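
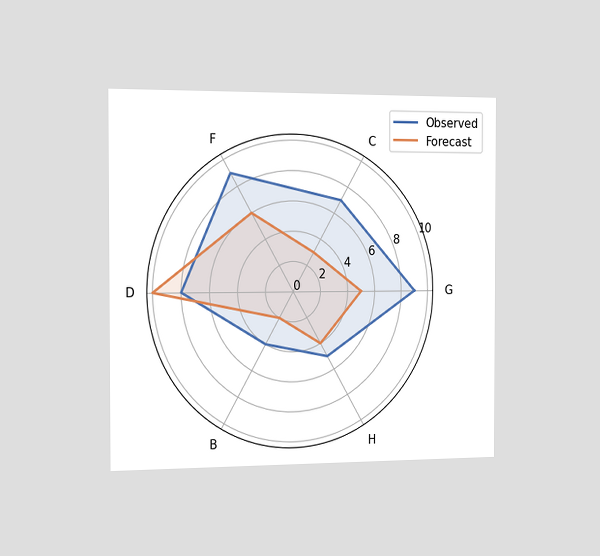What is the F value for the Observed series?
The chart is viewed slightly from the left. On the F axis, Observed reaches 9.

9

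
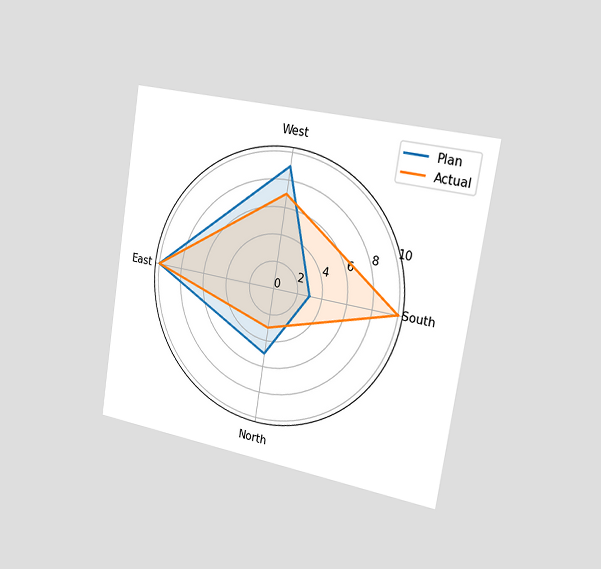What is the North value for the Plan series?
5

The chart is tilted about 9° clockwise and viewed slightly from the right. On the North axis, Plan reaches 5.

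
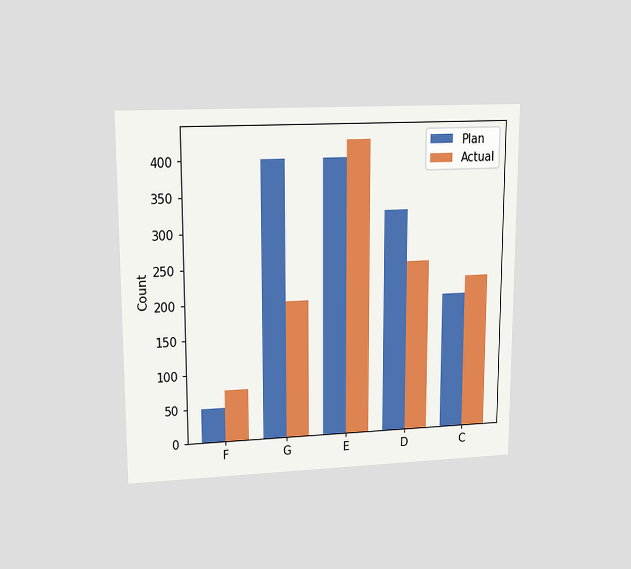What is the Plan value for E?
The chart is viewed at a slight angle. The Plan bar at E reaches 400 on the y-axis.

400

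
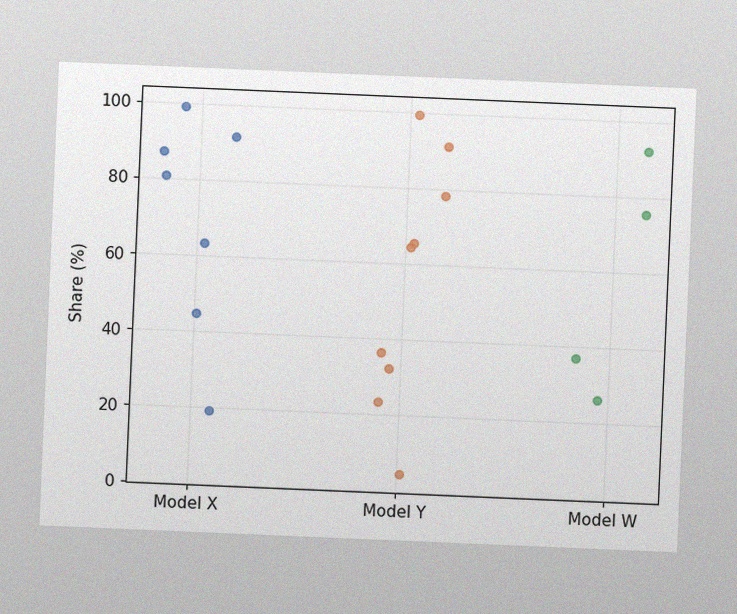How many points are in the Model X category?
7

The chart is tilted about 2° clockwise, with some photo noise. Counting the markers in the Model X column gives 7.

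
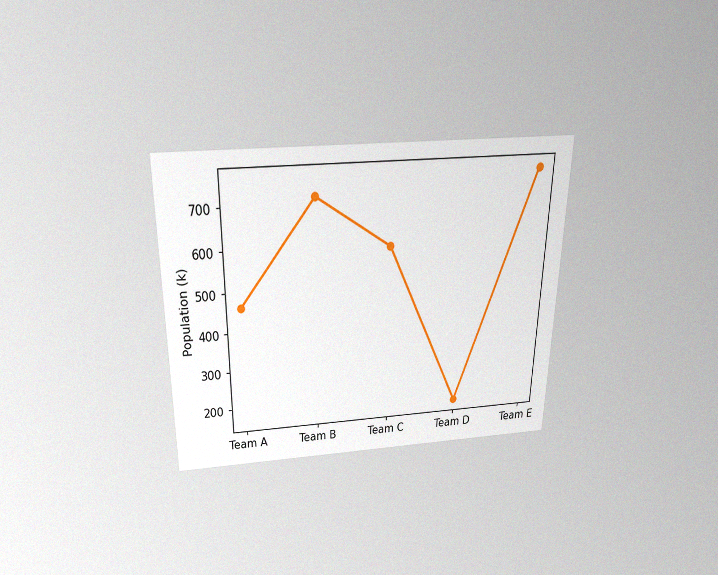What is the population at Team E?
756k

The chart is viewed slightly from above, with some photo noise. At Team E, the line is at 756k.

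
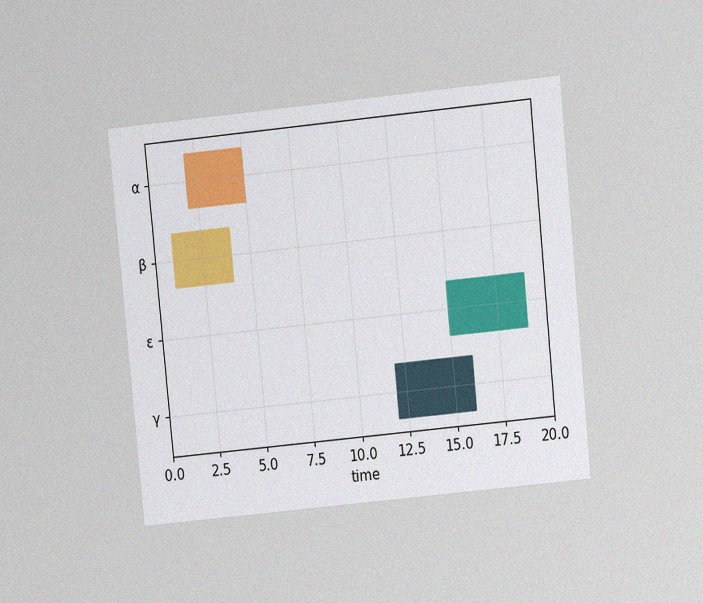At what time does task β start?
1

The chart is tilted about 6° counter-clockwise and viewed at a slight angle, with some photo noise. The β bar begins at t=1.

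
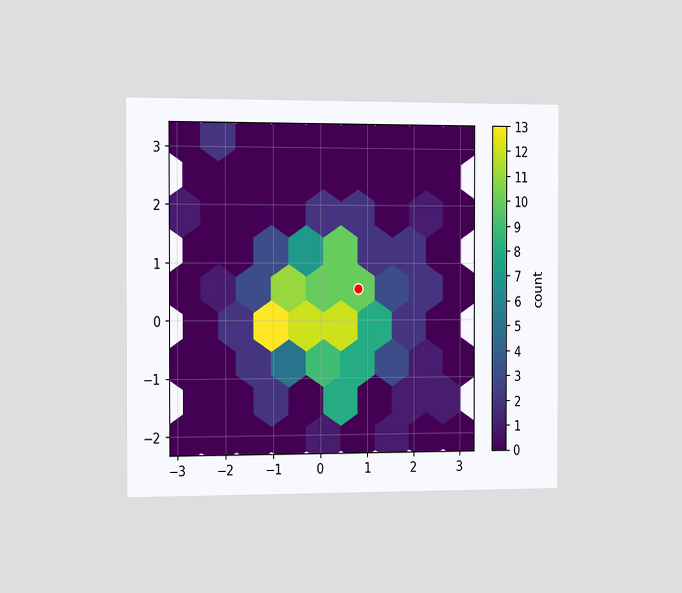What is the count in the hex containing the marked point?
10

The chart is viewed slightly from the left. The marked hex reads 10 on the colorbar.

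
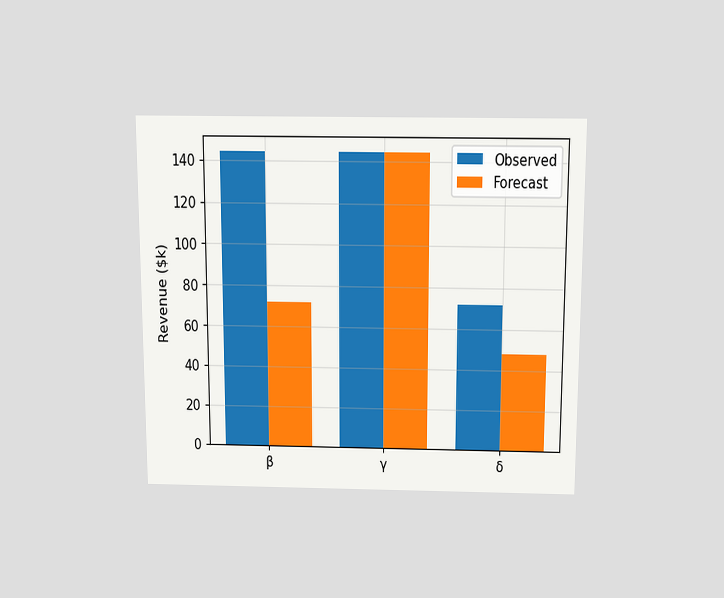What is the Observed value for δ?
The chart is viewed slightly from above. The Observed bar at δ reaches $72k on the y-axis.

$72k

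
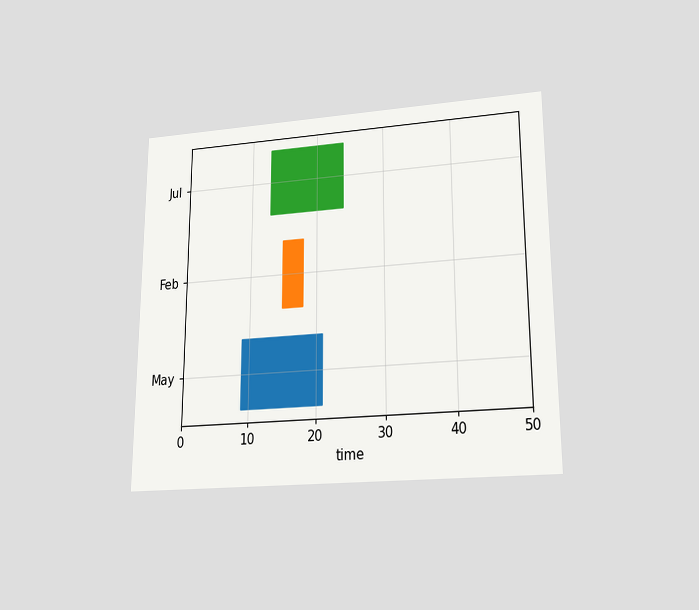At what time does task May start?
The chart is viewed slightly from below. The May bar begins at t=9.

9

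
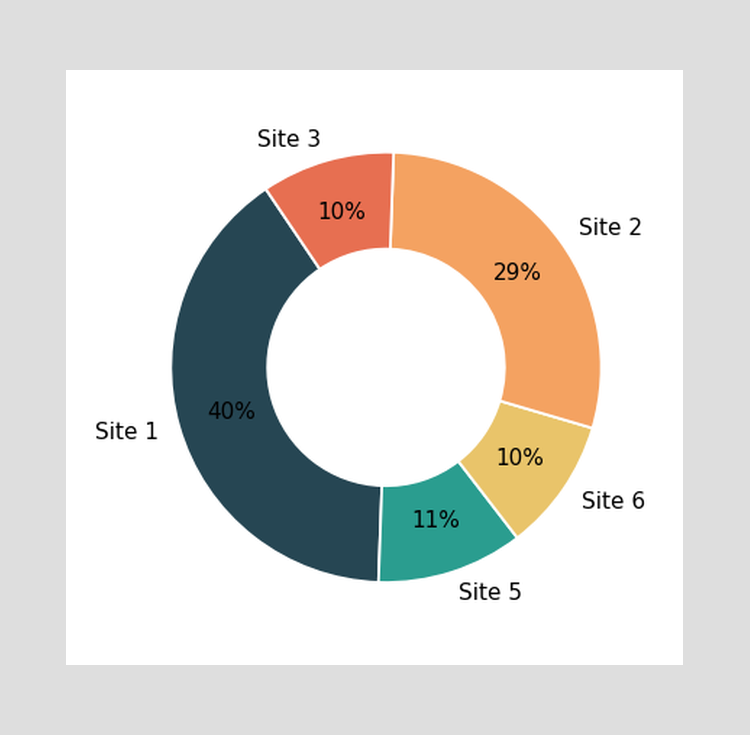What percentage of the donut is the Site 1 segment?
The Site 1 segment takes up 40% of the ring.

40%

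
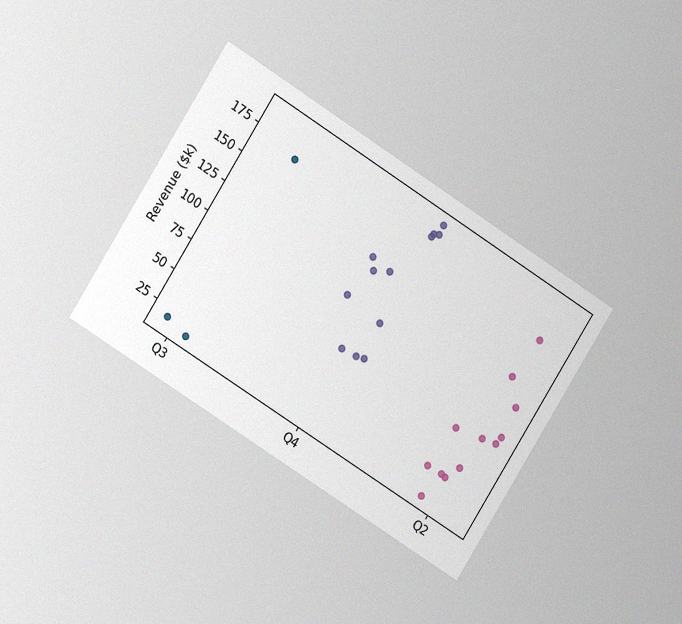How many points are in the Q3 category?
The chart is tilted about 32° clockwise and viewed at a slight angle, with some photo noise. Counting the markers in the Q3 column gives 3.

3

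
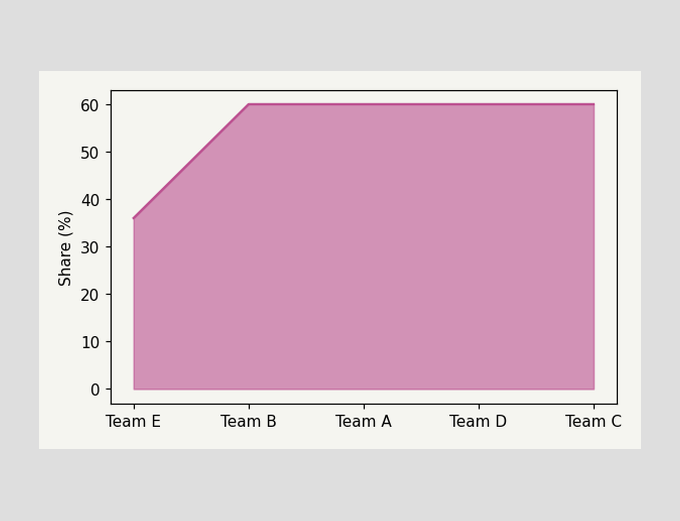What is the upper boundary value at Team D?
60%

At Team D the upper boundary is at 60%.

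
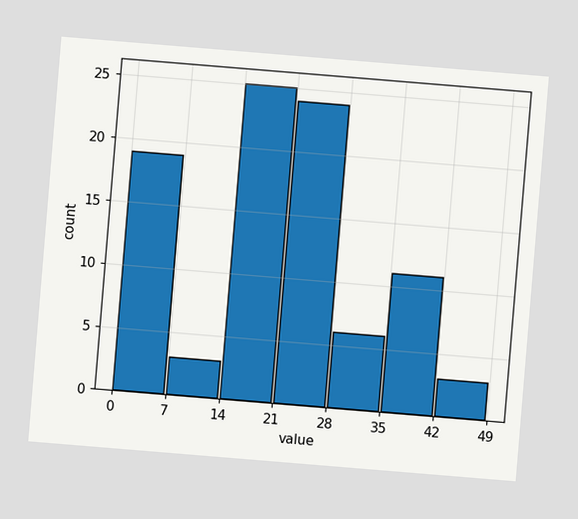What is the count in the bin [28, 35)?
The chart is tilted about 5° clockwise. The [28, 35) bin has height 6.

6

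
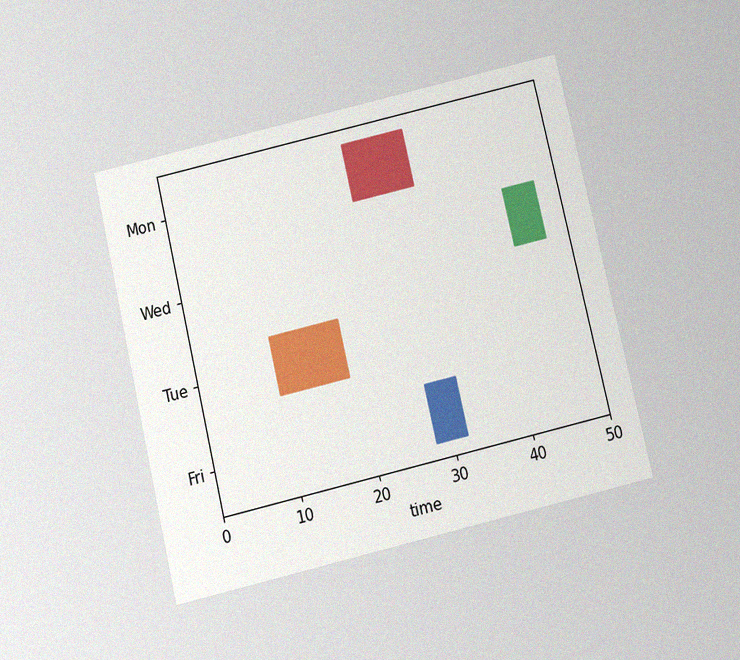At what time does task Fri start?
28

The chart is tilted about 13° counter-clockwise and viewed slightly from below, with some photo noise. The Fri bar begins at t=28.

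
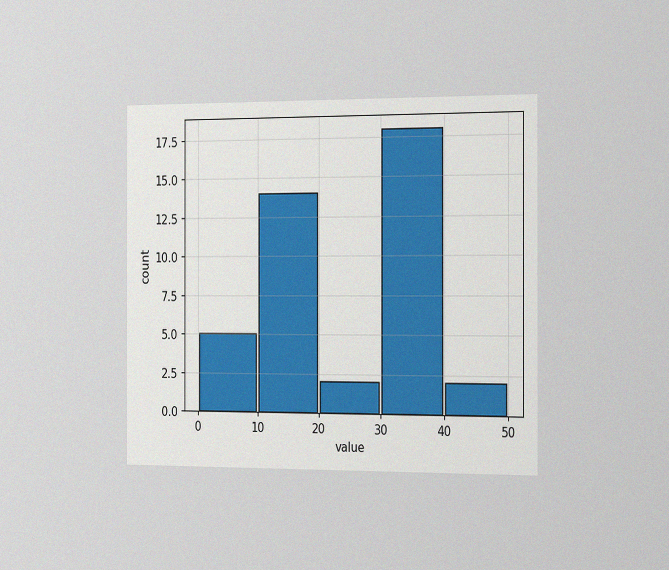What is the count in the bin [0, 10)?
The chart is viewed slightly from the right, with some photo noise. The [0, 10) bin has height 5.

5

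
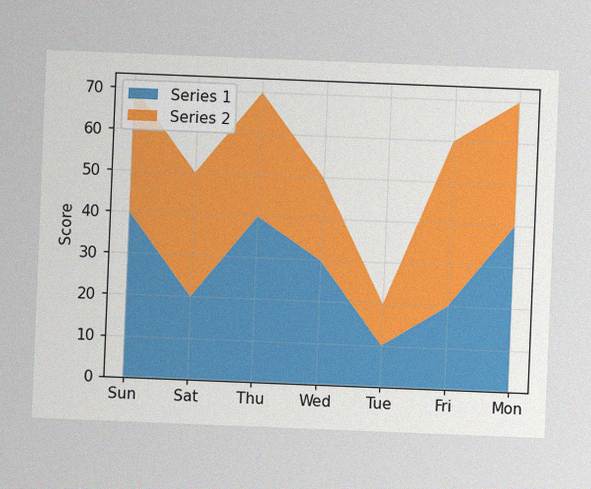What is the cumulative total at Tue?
20

The chart is tilted about 2° clockwise, with some photo noise. The stacked total at Tue reaches 20.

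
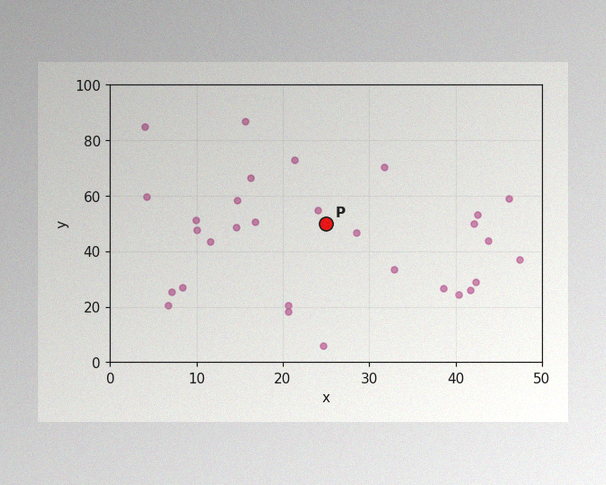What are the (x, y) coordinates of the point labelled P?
The image has some photo noise and uneven lighting. Following the gridlines from P to each axis, P sits at (25, 50).

(25, 50)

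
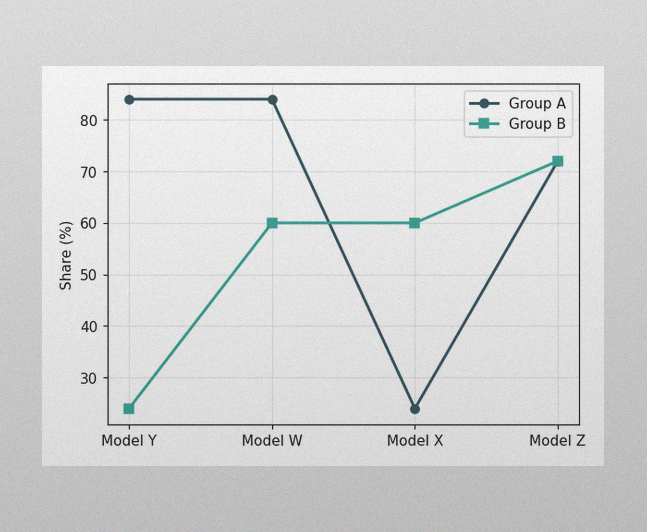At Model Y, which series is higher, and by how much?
The image has some photo noise and uneven lighting. At Model Y, Group A sits above the other line by 60%.

Group A, by 60%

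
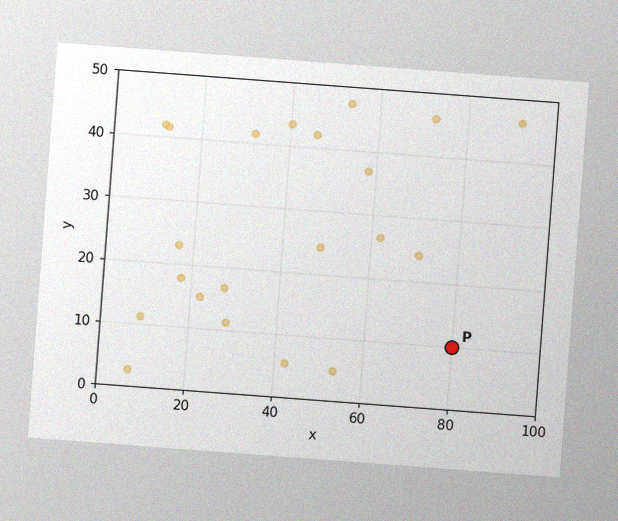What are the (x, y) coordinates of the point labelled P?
The chart is tilted about 4° clockwise, with some photo noise. Following the gridlines from P to each axis, P sits at (80, 10).

(80, 10)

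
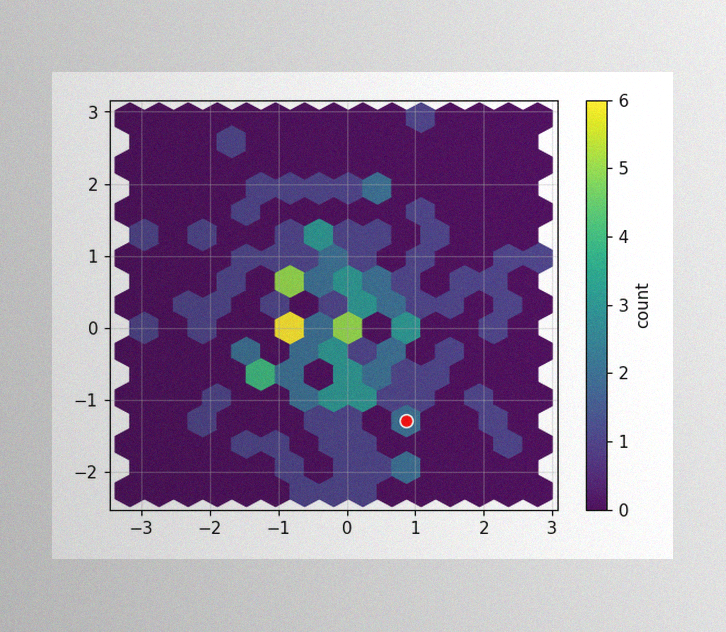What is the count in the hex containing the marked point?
2

The image has some photo noise and uneven lighting. The marked hex reads 2 on the colorbar.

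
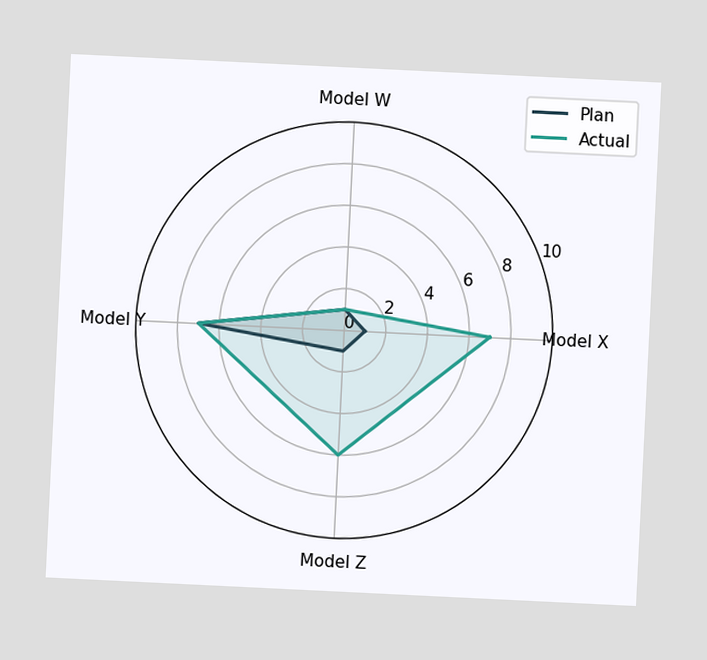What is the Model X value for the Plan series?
The chart is tilted about 3° clockwise. On the Model X axis, Plan reaches 1.

1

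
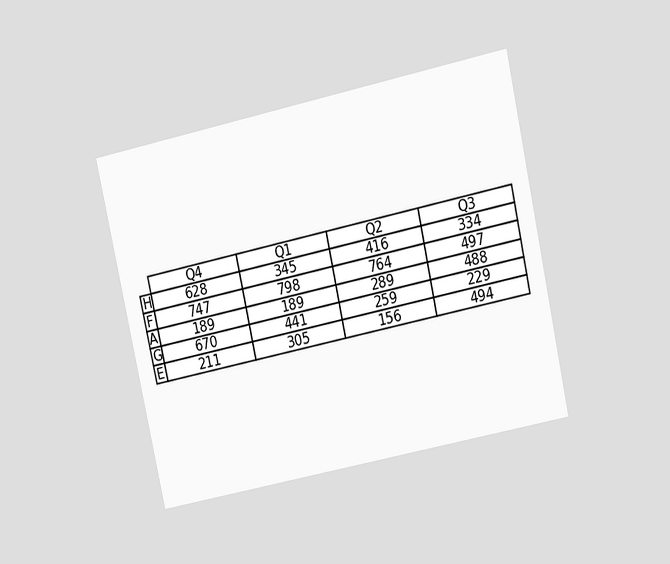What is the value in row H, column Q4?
The chart is tilted about 12° counter-clockwise and viewed at a slight angle. The (H, Q4) cell reads 628.

628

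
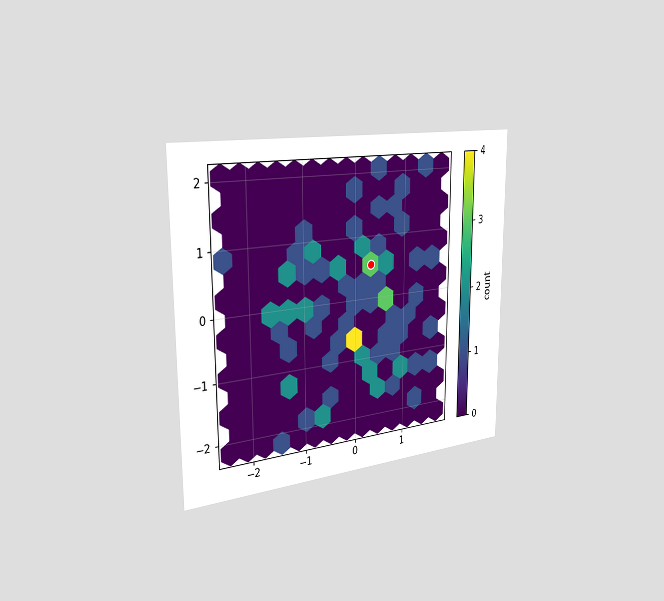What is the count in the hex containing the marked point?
The chart is viewed slightly from the left. The marked hex reads 3 on the colorbar.

3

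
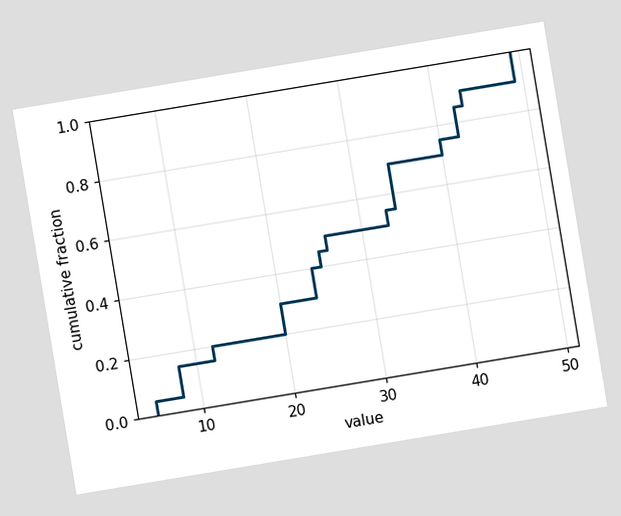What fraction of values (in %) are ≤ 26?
50%

The chart is tilted about 9° counter-clockwise. At x=26 the ECDF step is at 50%.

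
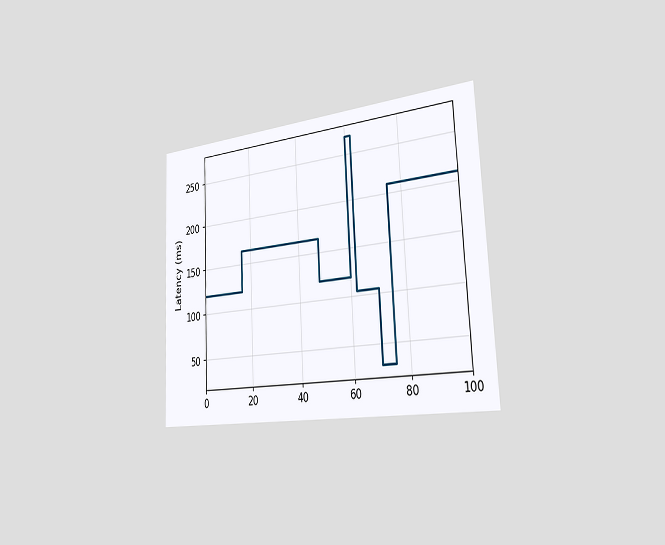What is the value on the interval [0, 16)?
The chart is tilted about 3° counter-clockwise and viewed slightly from the right. On [0, 16) the step sits at 120ms.

120ms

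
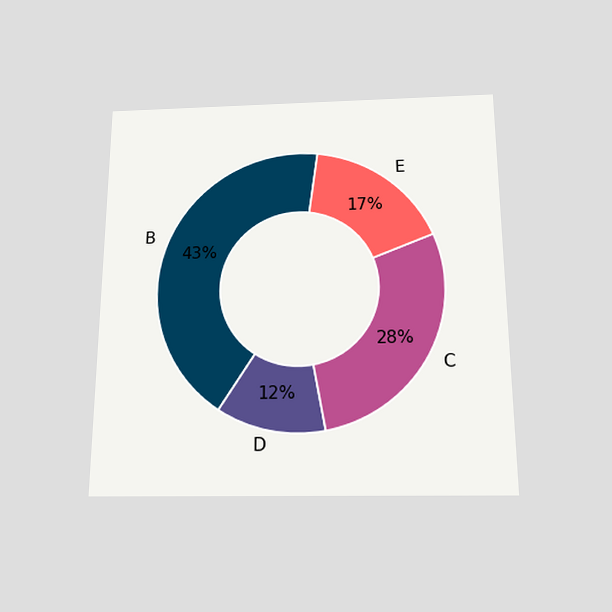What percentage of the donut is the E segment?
17%

The chart is viewed slightly from below. The E segment takes up 17% of the ring.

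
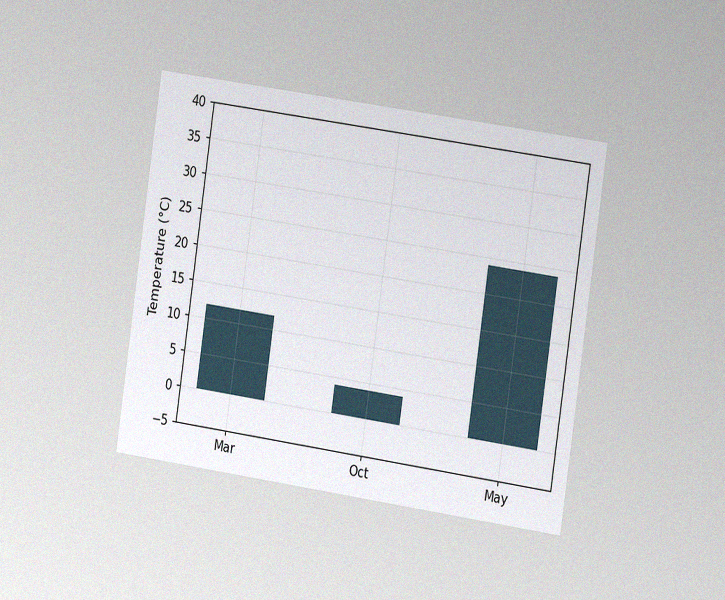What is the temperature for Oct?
The chart is tilted about 8° clockwise and viewed slightly from the right, with some photo noise. Reading along the chart's y-axis, the Oct bar reaches 4°C.

4°C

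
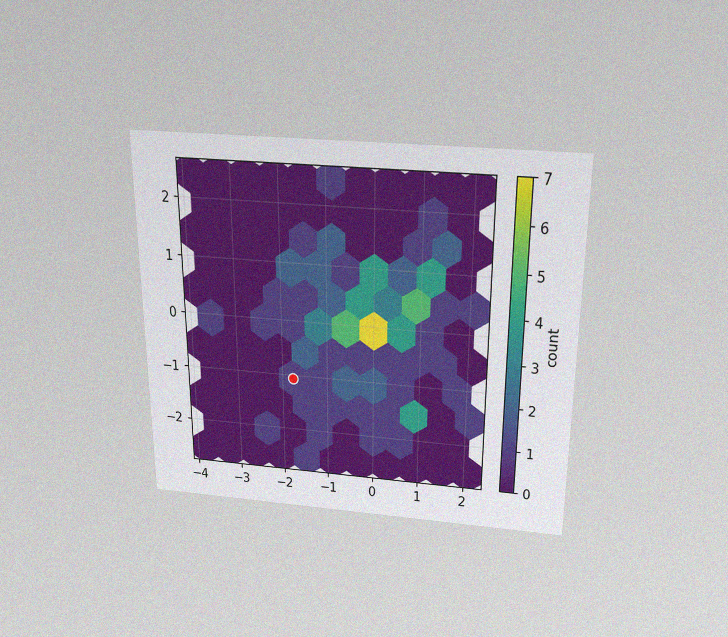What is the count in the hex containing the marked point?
1

The chart is viewed slightly from above, with some photo noise. The marked hex reads 1 on the colorbar.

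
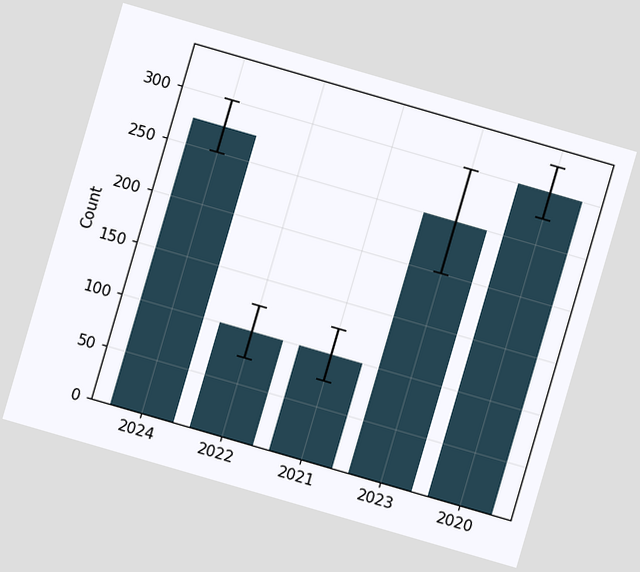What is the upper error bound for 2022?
The chart is tilted about 16° clockwise. The 2022 bar's upper whisker reaches 125.

125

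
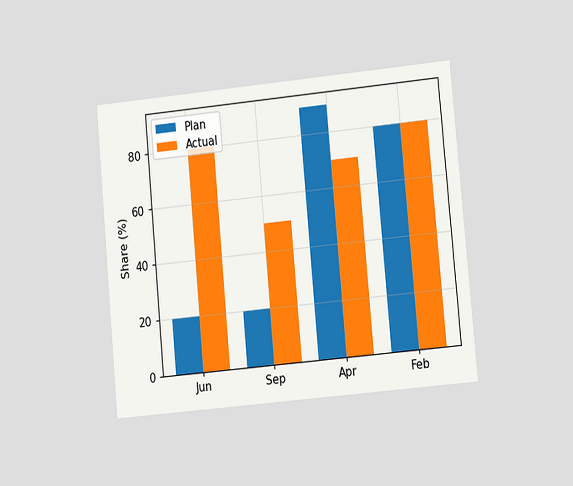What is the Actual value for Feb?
80%

The chart is tilted about 5° counter-clockwise and viewed at a slight angle. The Actual bar at Feb reaches 80% on the y-axis.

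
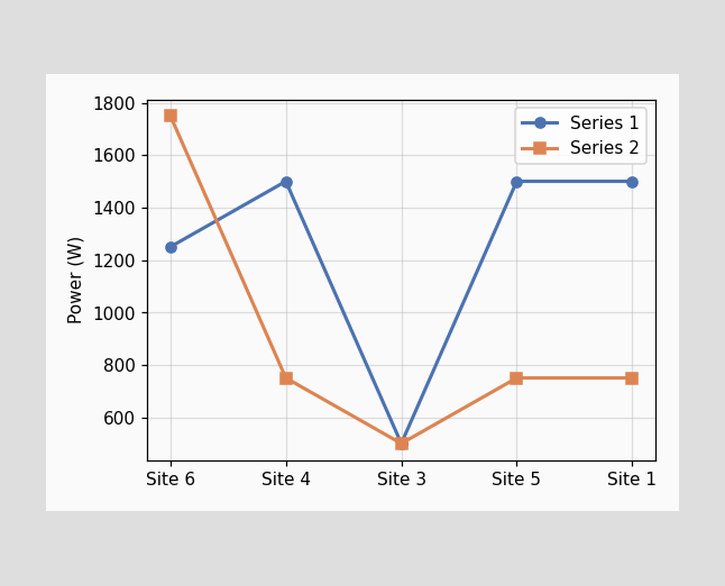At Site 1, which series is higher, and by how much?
Series 1, by 750W

At Site 1, Series 1 sits above the other line by 750W.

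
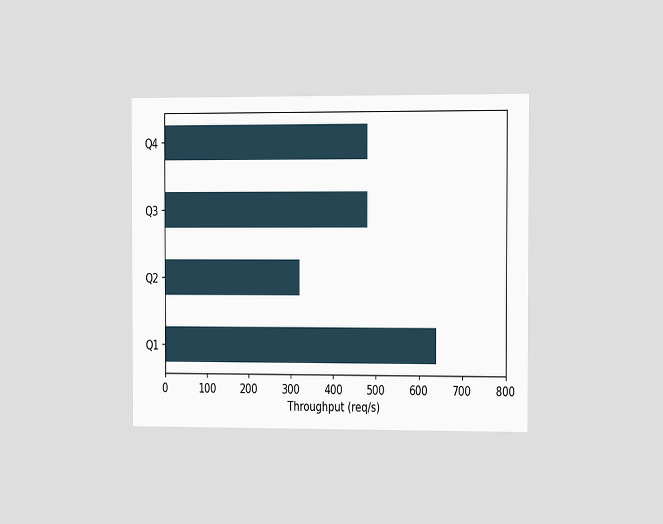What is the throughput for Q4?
The chart is viewed slightly from the right. Reading along the chart's x-axis, the Q4 bar reaches 480req/s.

480req/s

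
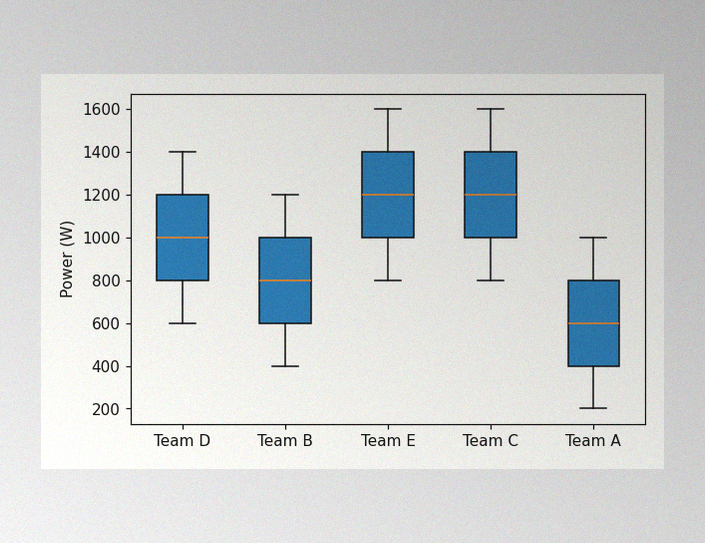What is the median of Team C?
1200W

The image has some photo noise and uneven lighting. The median line in the Team C box sits at 1200W.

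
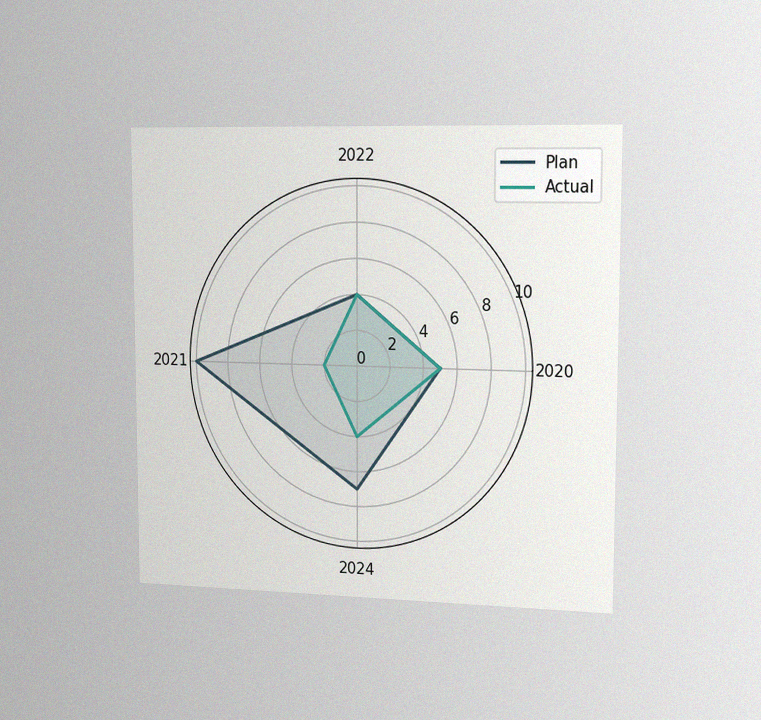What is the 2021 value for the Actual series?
2

The chart is viewed slightly from the right, with some photo noise. On the 2021 axis, Actual reaches 2.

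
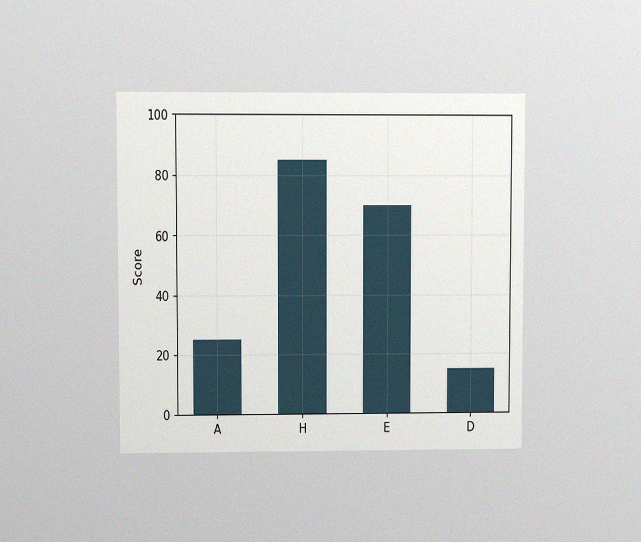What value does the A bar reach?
The chart is viewed at a slight angle, with some photo noise. Reading along the chart's y-axis, the A bar reaches 25.

25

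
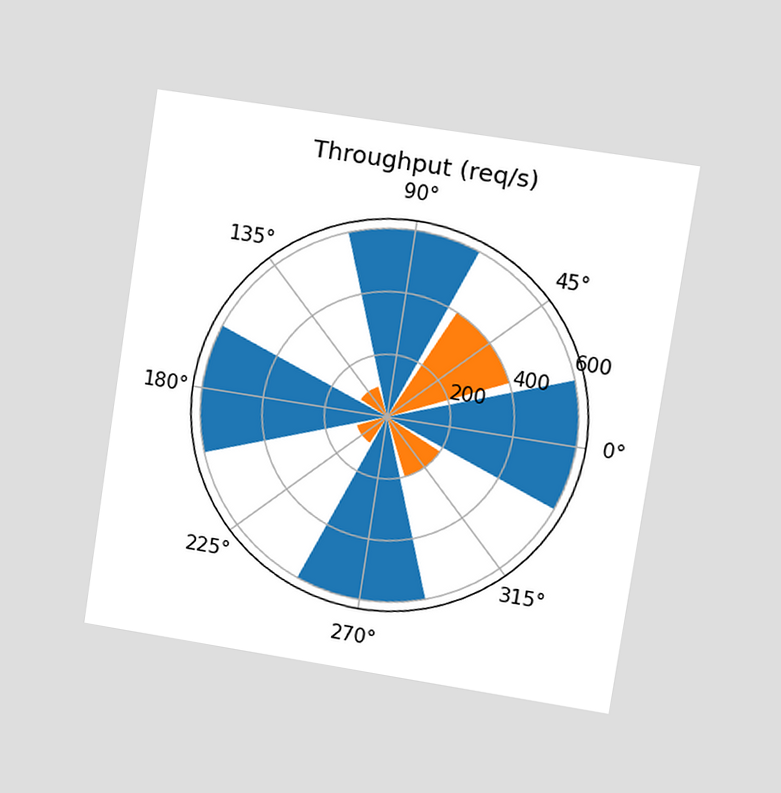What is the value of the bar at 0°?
600req/s

The chart is tilted about 9° clockwise and viewed at a slight angle. The bar at 0° reaches 600req/s on the radial axis.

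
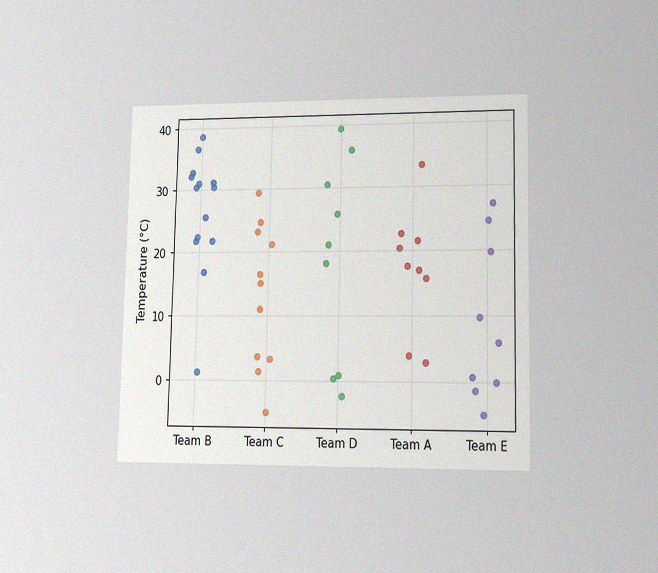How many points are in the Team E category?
The chart is viewed at a slight angle, with some photo noise. Counting the markers in the Team E column gives 9.

9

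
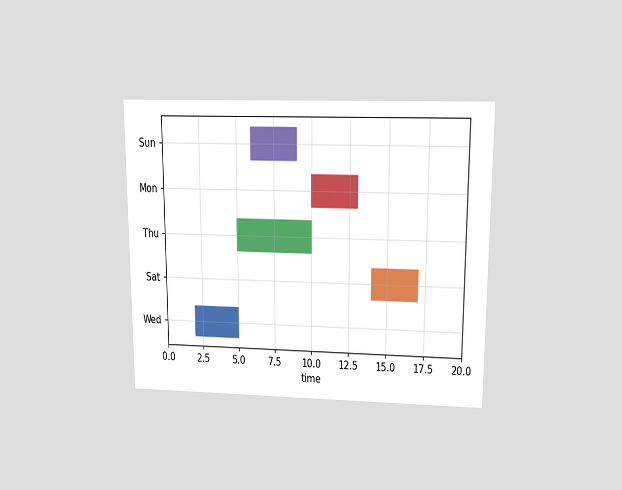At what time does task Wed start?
2

The chart is viewed slightly from above. The Wed bar begins at t=2.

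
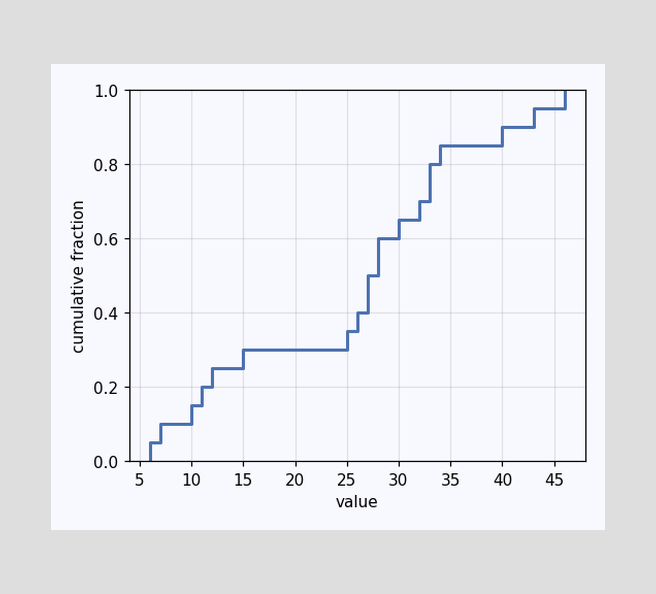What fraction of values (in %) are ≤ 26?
40%

At x=26 the ECDF step is at 40%.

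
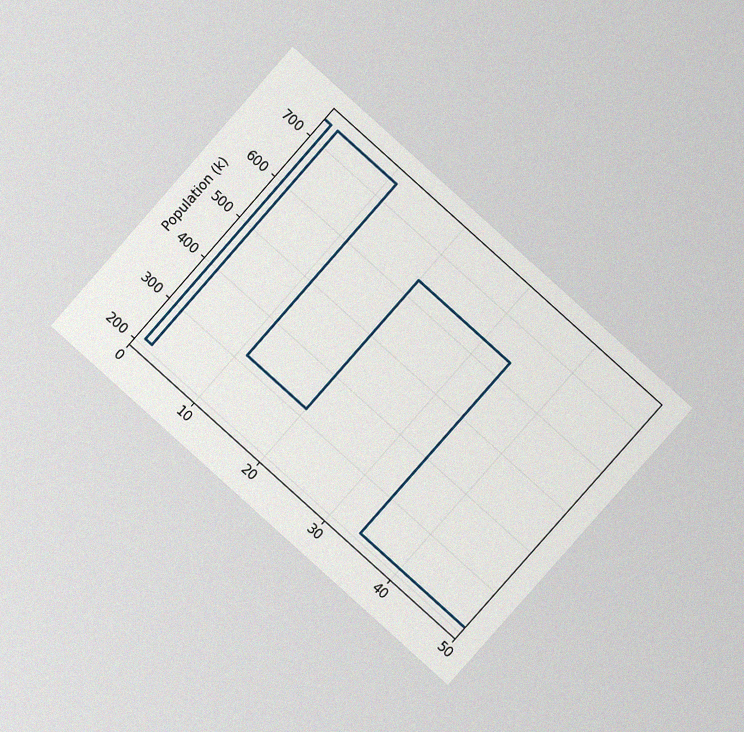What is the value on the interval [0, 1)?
The chart is tilted about 42° clockwise and viewed at a slight angle, with some photo noise. On [0, 1) the step sits at 742k.

742k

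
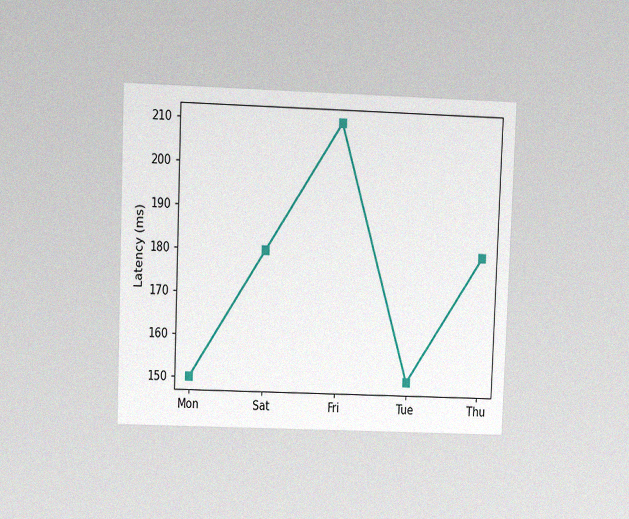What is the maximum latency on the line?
The chart is tilted about 2° clockwise and viewed at a slight angle, with some photo noise. The highest point is at Fri, and reading across to the y-axis gives 210ms.

210ms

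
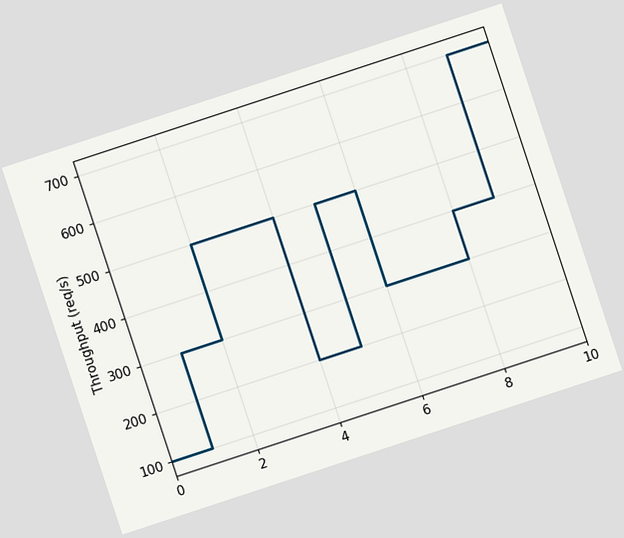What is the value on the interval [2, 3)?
The chart is tilted about 18° counter-clockwise. On [2, 3) the step sits at 500req/s.

500req/s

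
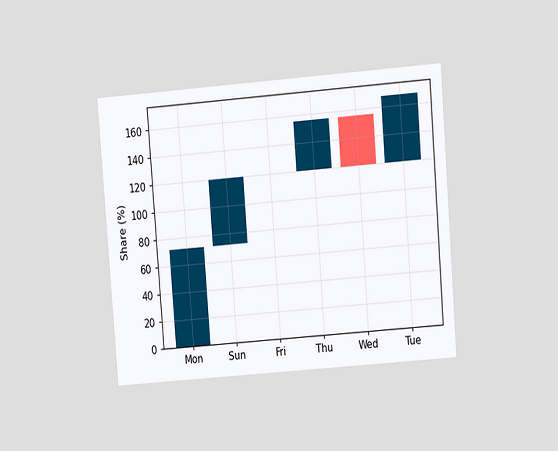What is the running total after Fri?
120%

The chart is tilted about 4° counter-clockwise and viewed at a slight angle. After Fri the running total reaches 120%.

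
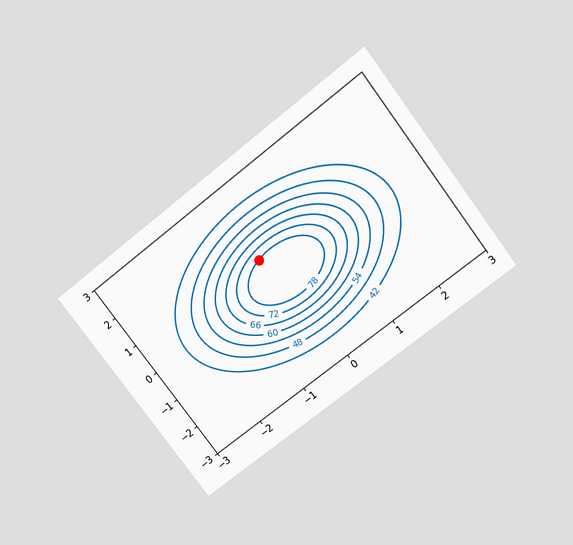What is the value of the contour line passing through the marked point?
The chart is tilted about 37° counter-clockwise and viewed slightly from above. The marked point sits on the contour labelled 78.

78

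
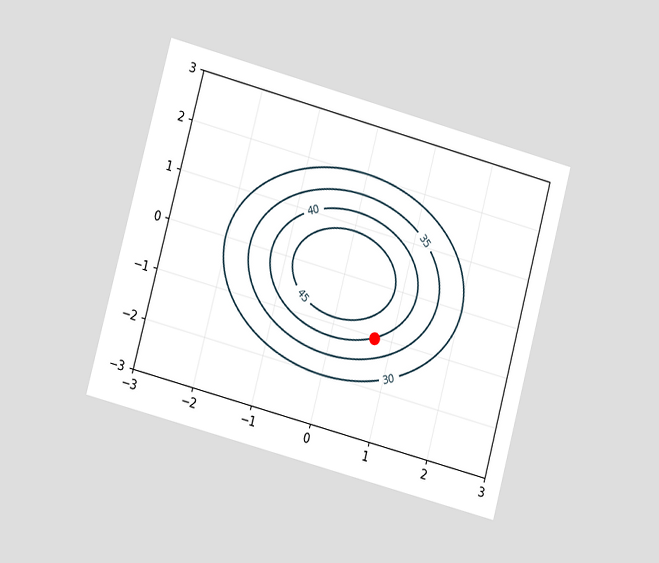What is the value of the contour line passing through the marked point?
40

The chart is tilted about 15° clockwise and viewed at a slight angle. The marked point sits on the contour labelled 40.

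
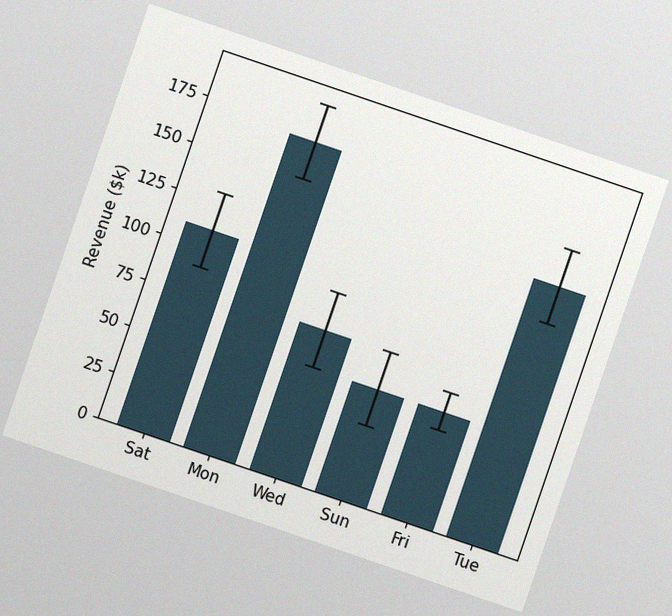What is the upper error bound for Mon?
The chart is tilted about 19° clockwise, with some photo noise. The Mon bar's upper whisker reaches $190k.

$190k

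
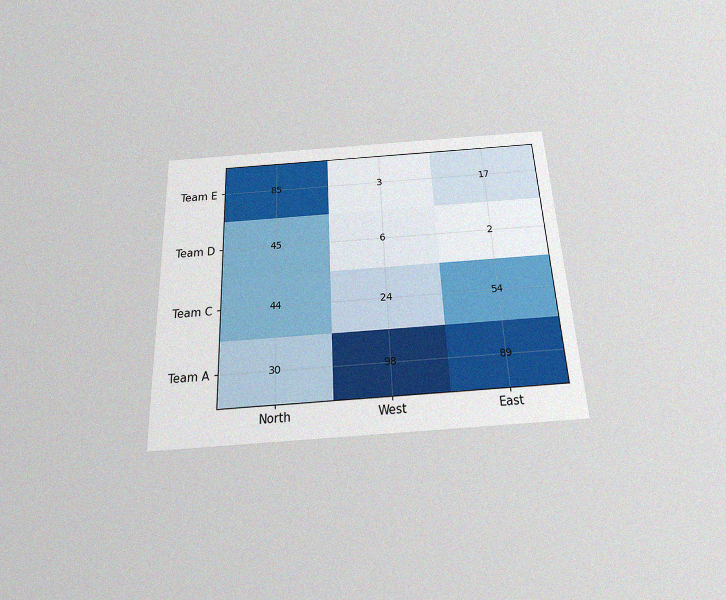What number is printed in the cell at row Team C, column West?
The chart is tilted about 2° counter-clockwise and viewed slightly from below, with some photo noise. The (Team C, West) cell reads 24.

24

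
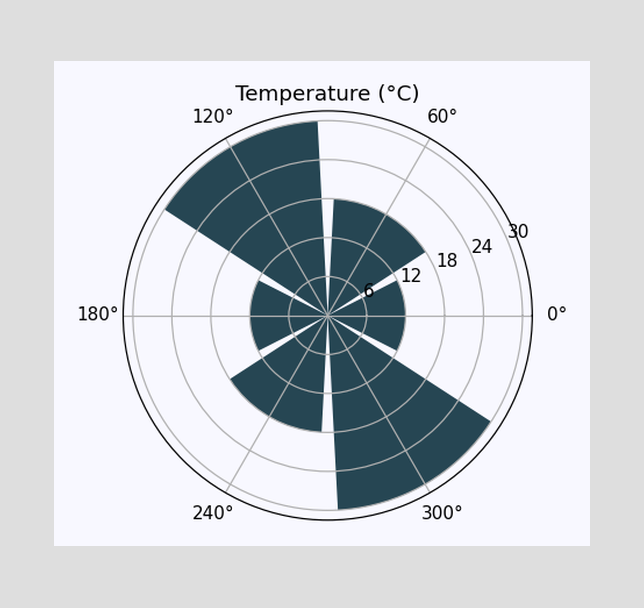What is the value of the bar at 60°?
The bar at 60° reaches 18°C on the radial axis.

18°C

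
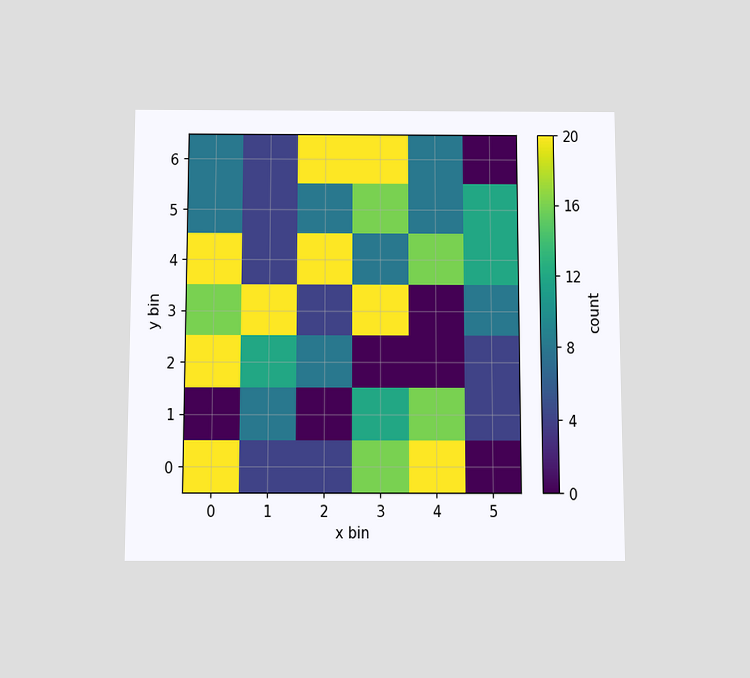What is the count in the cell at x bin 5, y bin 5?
12

The chart is viewed slightly from below. Matching the cell (5, 5) against the colorbar gives 12.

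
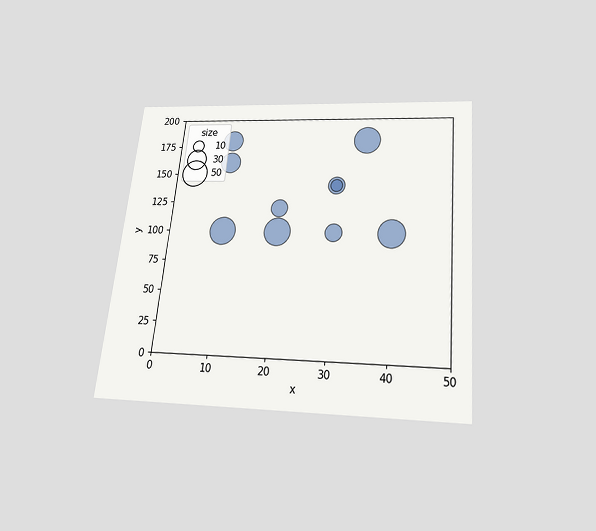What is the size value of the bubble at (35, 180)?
The chart is tilted about 6° clockwise and viewed slightly from below. Matching the bubble at (35, 180) against the size legend gives 50.

50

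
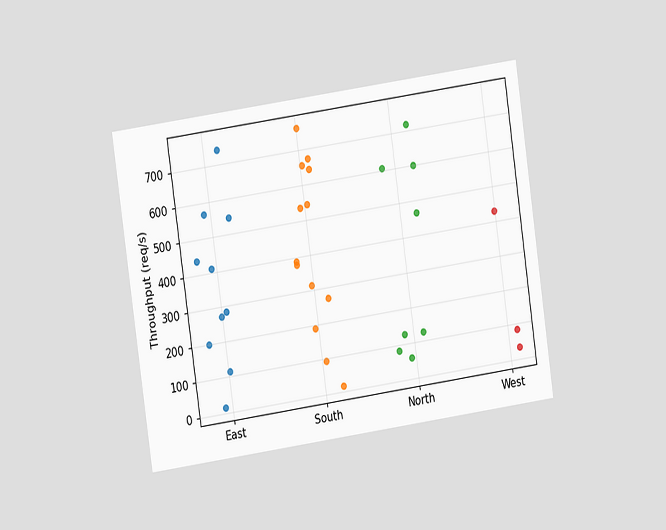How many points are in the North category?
The chart is tilted about 8° counter-clockwise and viewed at a slight angle. Counting the markers in the North column gives 8.

8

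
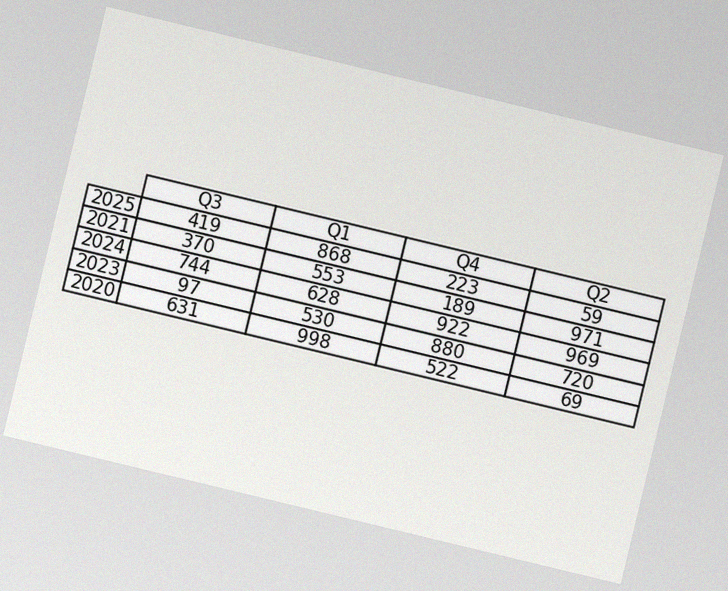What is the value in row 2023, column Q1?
The chart is tilted about 14° clockwise, with some photo noise. The (2023, Q1) cell reads 530.

530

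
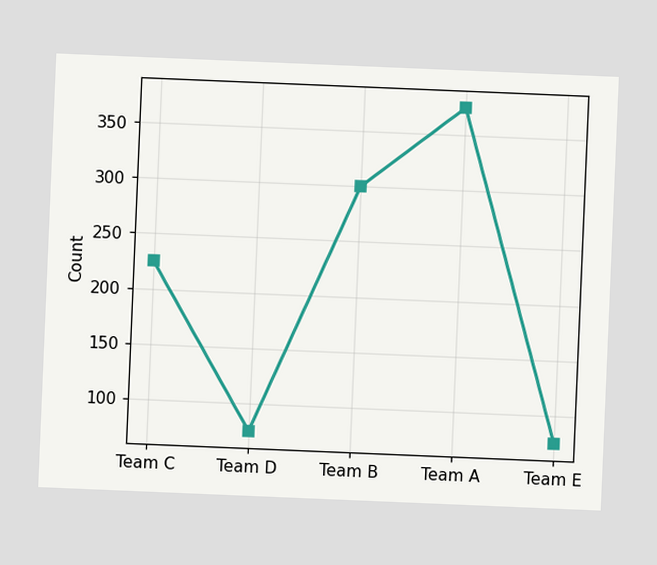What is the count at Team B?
The chart is tilted about 2° clockwise. At Team B, the line is at 300.

300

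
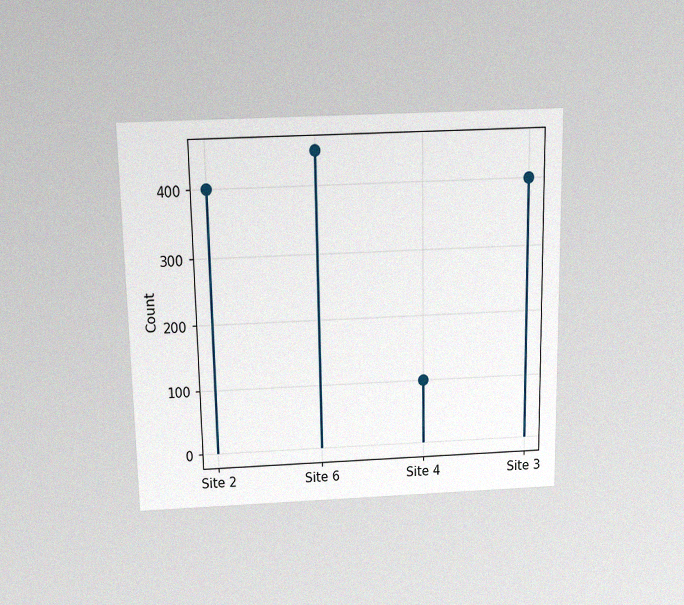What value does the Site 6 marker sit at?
450

The chart is viewed slightly from above, with some photo noise. The Site 6 marker sits at 450.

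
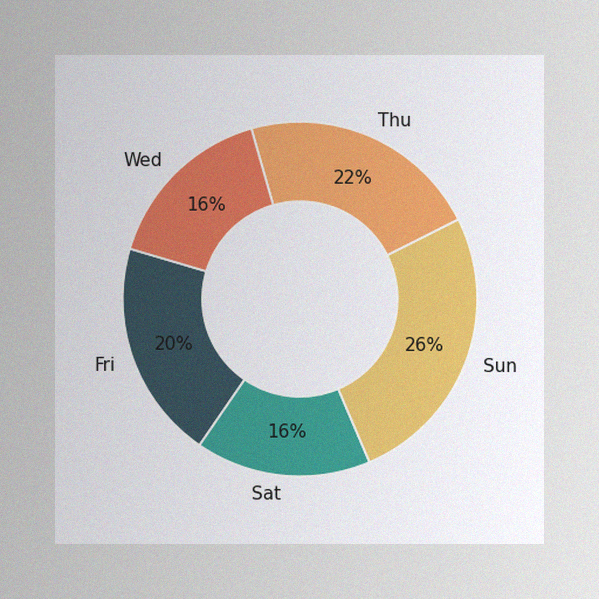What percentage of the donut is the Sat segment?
16%

The image has some photo noise and uneven lighting. The Sat segment takes up 16% of the ring.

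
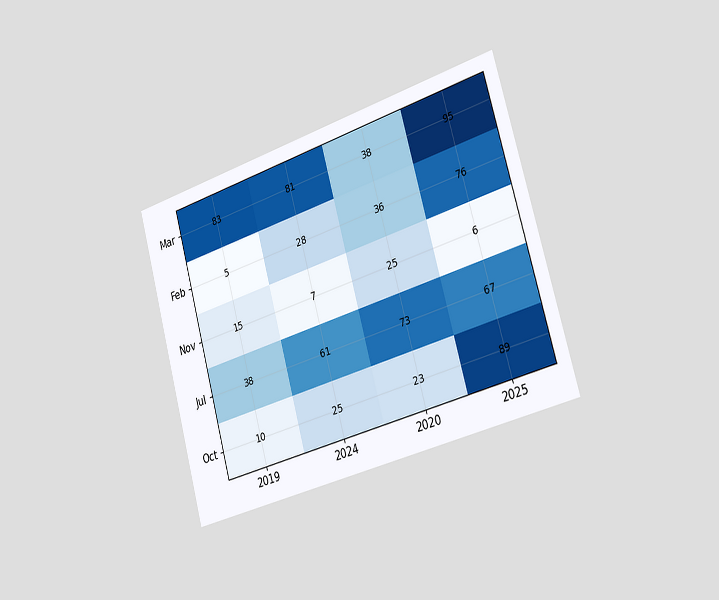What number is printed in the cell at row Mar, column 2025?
95

The chart is tilted about 16° counter-clockwise and viewed slightly from the right. The (Mar, 2025) cell reads 95.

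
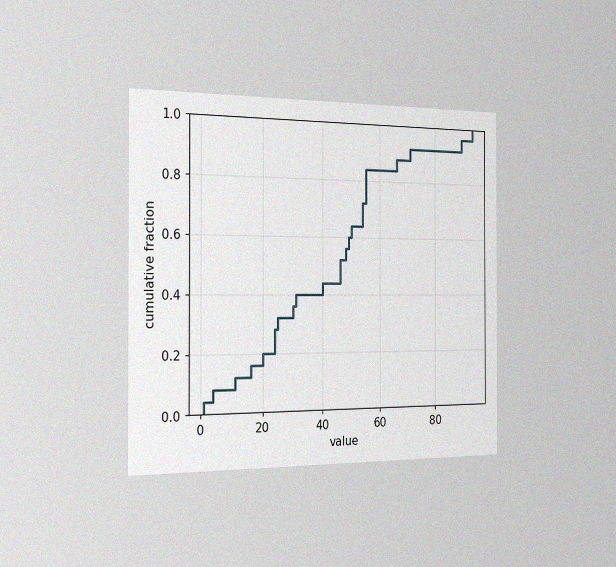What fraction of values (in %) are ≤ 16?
The chart is viewed slightly from the left, with some photo noise. At x=16 the ECDF step is at 16%.

16%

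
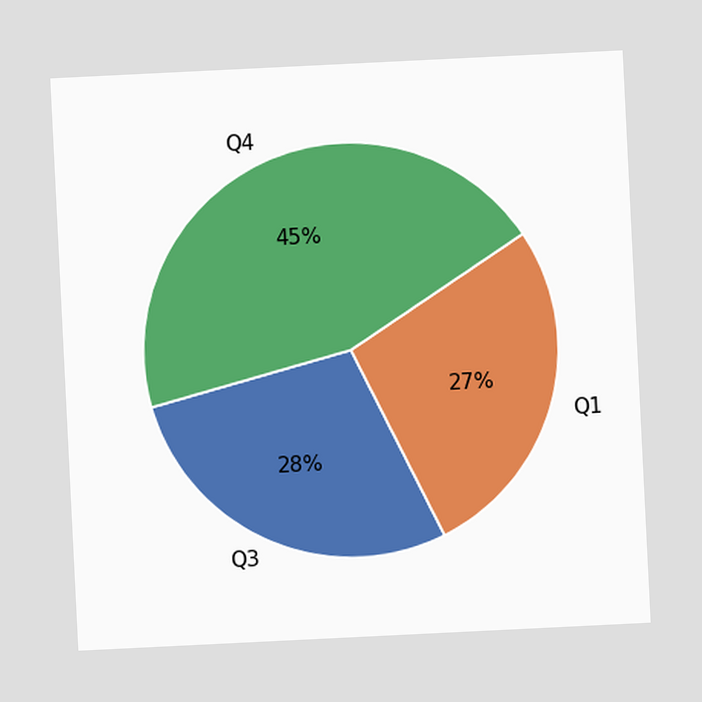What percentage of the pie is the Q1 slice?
27%

The chart is tilted about 3° counter-clockwise. The Q1 slice takes up 27% of the pie.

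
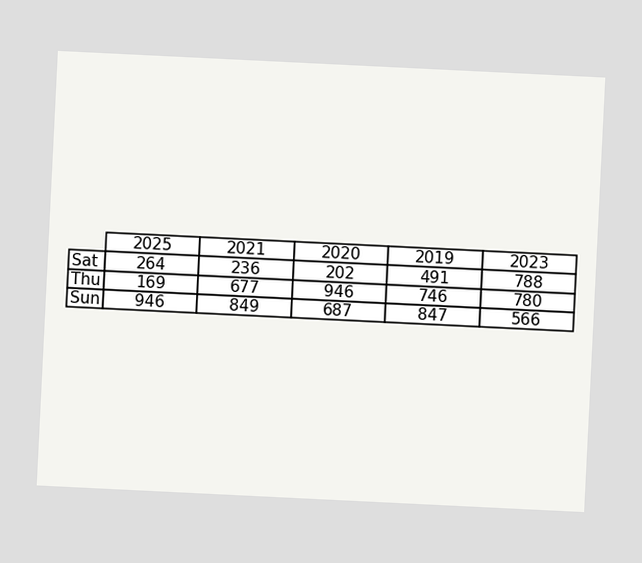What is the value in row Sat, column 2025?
The chart is tilted about 3° clockwise. The (Sat, 2025) cell reads 264.

264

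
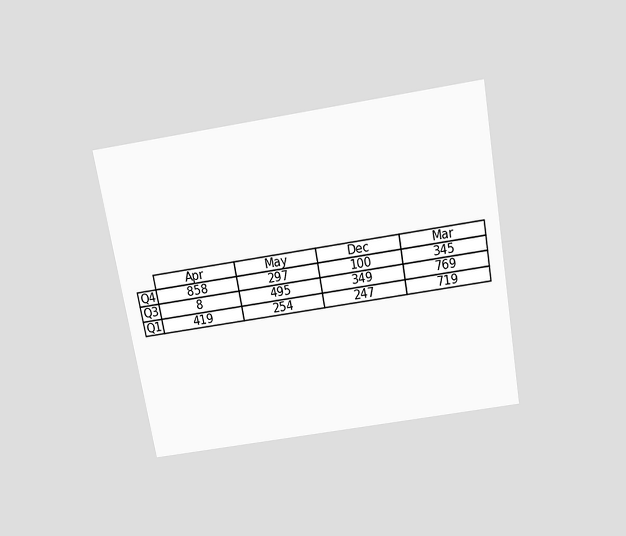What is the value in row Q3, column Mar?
769

The chart is tilted about 10° counter-clockwise and viewed slightly from above. The (Q3, Mar) cell reads 769.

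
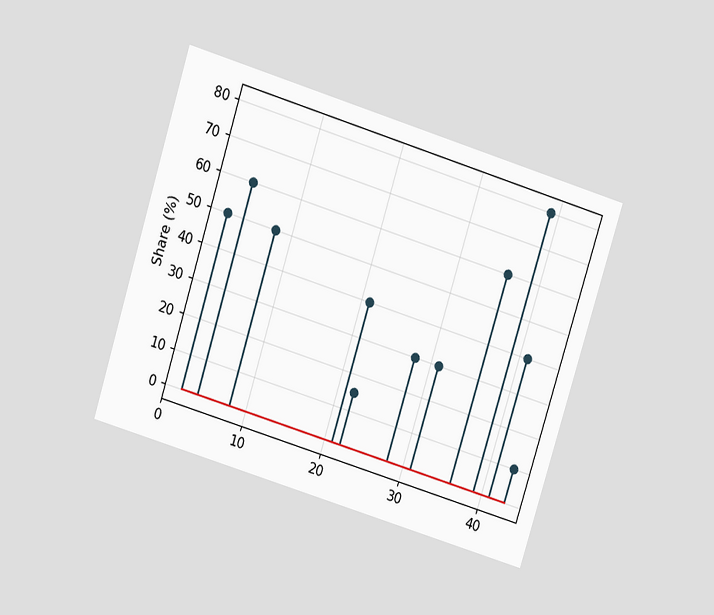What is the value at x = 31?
30%

The chart is tilted about 17° clockwise and viewed slightly from above. The stem at x=31 reaches 30%.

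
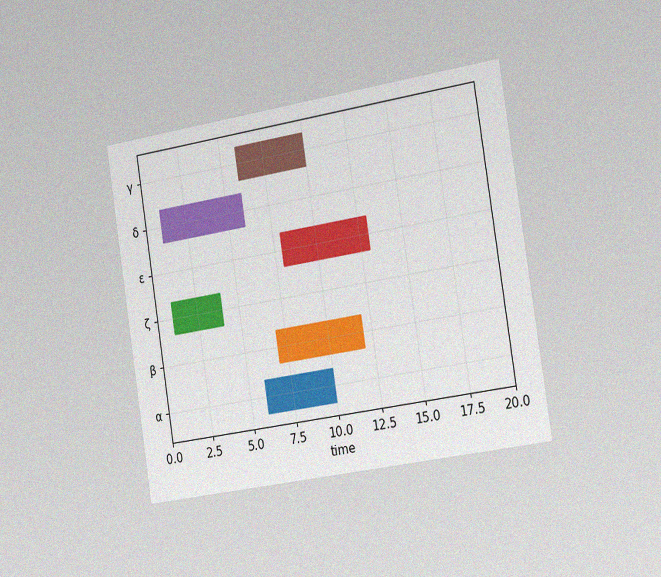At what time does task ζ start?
1

The chart is tilted about 9° counter-clockwise and viewed slightly from the right, with some photo noise. The ζ bar begins at t=1.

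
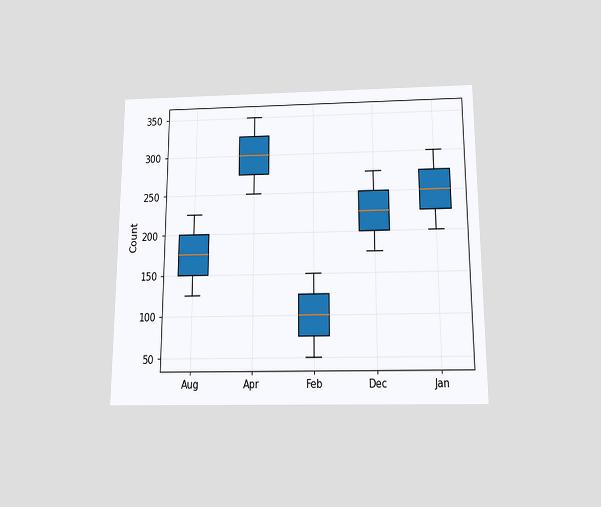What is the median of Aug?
175

The chart is viewed slightly from below. The median line in the Aug box sits at 175.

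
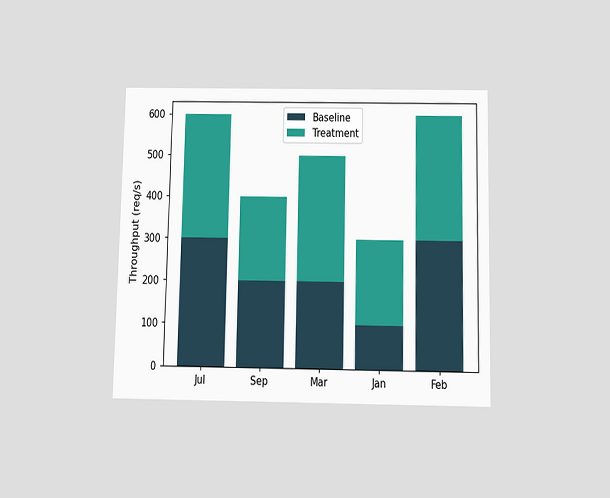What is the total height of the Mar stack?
500req/s

The chart is viewed slightly from below. The Mar stack's top reaches 500req/s on the y-axis.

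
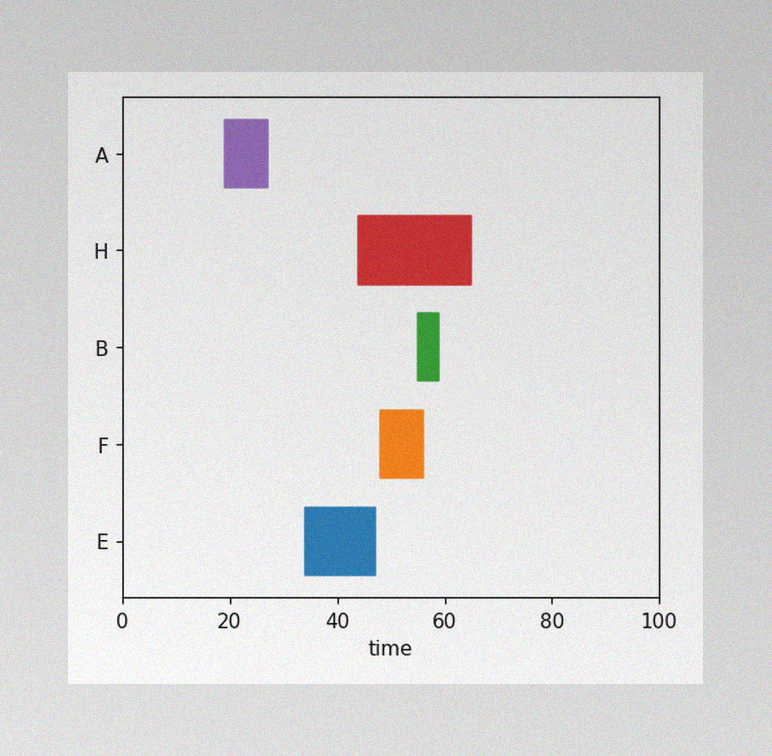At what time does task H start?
The image has some photo noise and uneven lighting. The H bar begins at t=44.

44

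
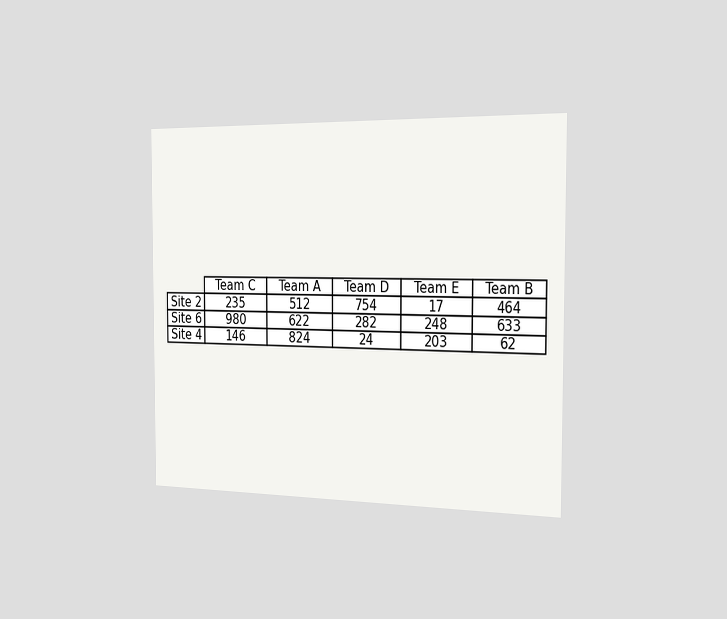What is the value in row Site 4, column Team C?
146

The chart is viewed slightly from the right. The (Site 4, Team C) cell reads 146.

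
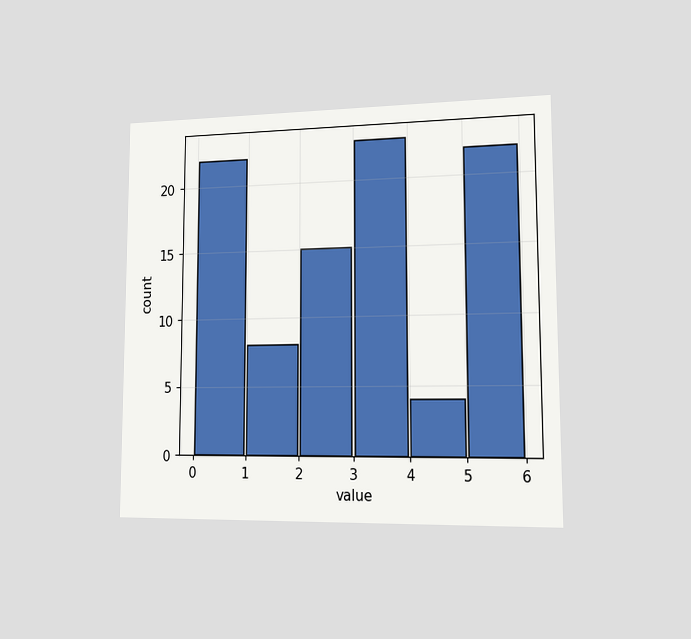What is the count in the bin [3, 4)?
The chart is viewed slightly from the right. The [3, 4) bin has height 23.

23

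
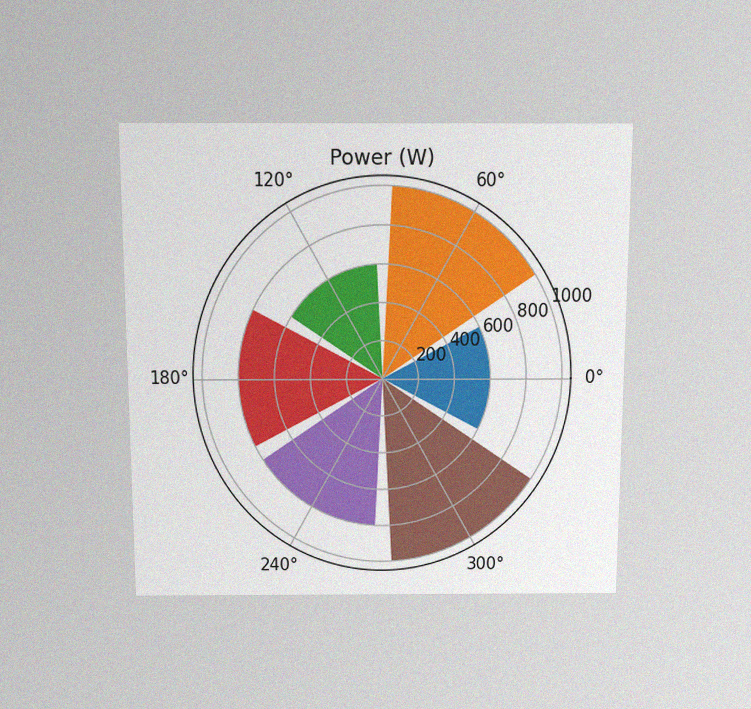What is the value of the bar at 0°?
The chart is viewed slightly from above, with some photo noise. The bar at 0° reaches 600W on the radial axis.

600W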